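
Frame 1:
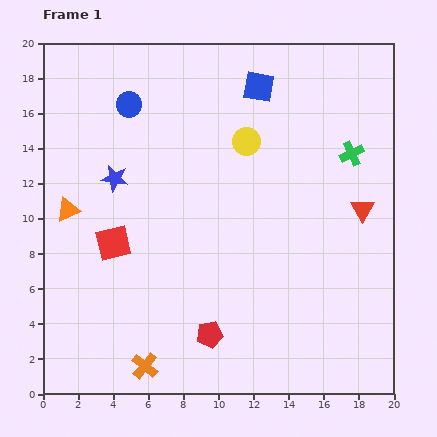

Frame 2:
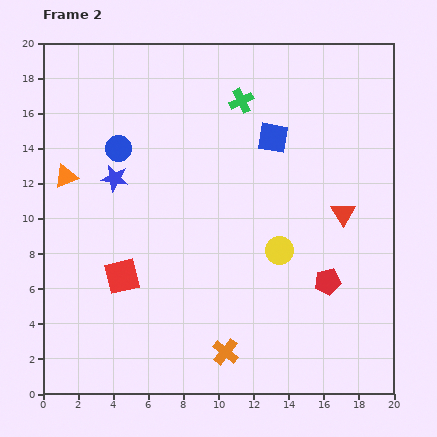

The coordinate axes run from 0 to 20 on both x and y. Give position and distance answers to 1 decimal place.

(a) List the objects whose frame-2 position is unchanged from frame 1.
the blue star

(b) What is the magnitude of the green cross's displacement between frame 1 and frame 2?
7.0

The green cross moved from (17.6, 13.7) to (11.3, 16.7), a distance of √(6.3² + 3.0²) ≈ 7.0.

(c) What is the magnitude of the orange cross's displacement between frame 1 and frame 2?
4.7

The orange cross moved from (5.8, 1.6) to (10.4, 2.4), a distance of √(4.6² + 0.8²) ≈ 4.7.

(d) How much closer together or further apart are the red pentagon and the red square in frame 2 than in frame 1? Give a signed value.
+4.1

Distance in frame 1: 7.6. Distance in frame 2: 11.7.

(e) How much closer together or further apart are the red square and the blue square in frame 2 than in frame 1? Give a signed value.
-0.5

Distance in frame 1: 12.2. Distance in frame 2: 11.7.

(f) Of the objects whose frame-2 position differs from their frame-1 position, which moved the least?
the red triangle

(moved 1.1)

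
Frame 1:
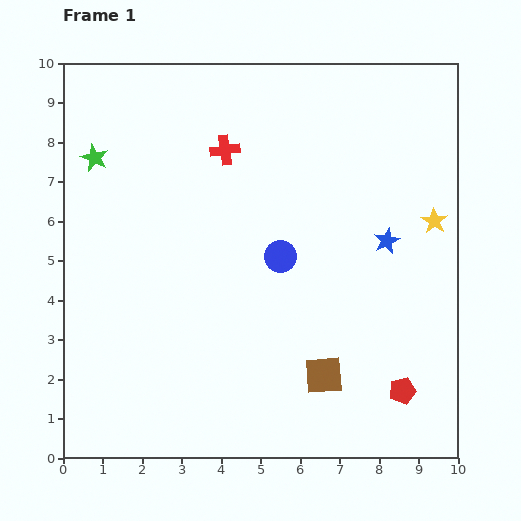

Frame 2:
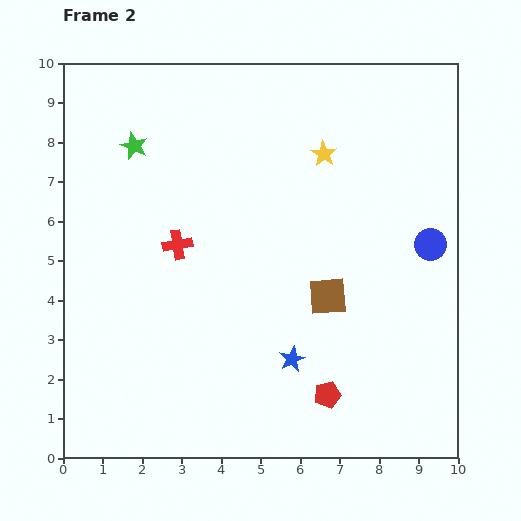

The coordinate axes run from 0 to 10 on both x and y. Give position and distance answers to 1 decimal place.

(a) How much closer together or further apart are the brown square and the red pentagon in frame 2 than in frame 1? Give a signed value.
+0.5

Distance in frame 1: 2.0. Distance in frame 2: 2.5.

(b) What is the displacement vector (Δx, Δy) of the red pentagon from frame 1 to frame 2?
(-1.9, -0.1)

The red pentagon was at (8.6, 1.7) in frame 1 and (6.7, 1.6) in frame 2.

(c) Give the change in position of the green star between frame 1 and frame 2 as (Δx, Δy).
(1.0, 0.3)

The green star was at (0.8, 7.6) in frame 1 and (1.8, 7.9) in frame 2.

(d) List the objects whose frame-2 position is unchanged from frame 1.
none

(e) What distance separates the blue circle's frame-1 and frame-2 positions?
3.8

The blue circle moved from (5.5, 5.1) to (9.3, 5.4), a distance of √(3.8² + 0.3²) ≈ 3.8.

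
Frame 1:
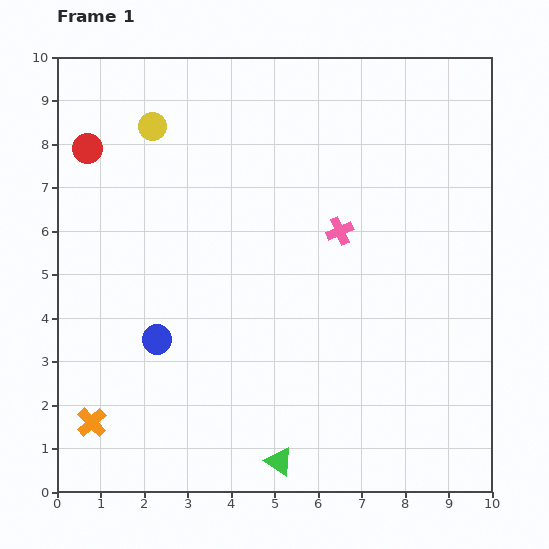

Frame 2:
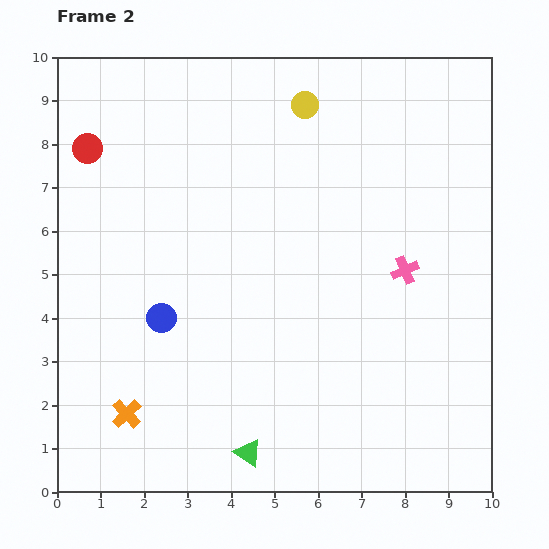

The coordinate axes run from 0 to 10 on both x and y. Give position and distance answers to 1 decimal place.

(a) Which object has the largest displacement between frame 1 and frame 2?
the yellow circle

(moved 3.5; next 1.7)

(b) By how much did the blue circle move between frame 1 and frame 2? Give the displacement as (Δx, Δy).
(0.1, 0.5)

The blue circle was at (2.3, 3.5) in frame 1 and (2.4, 4.0) in frame 2.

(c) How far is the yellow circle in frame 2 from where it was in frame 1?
3.5

The yellow circle moved from (2.2, 8.4) to (5.7, 8.9), a distance of √(3.5² + 0.5²) ≈ 3.5.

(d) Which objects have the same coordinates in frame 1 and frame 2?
the red circle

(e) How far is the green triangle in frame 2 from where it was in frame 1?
0.7

The green triangle moved from (5.1, 0.7) to (4.4, 0.9), a distance of √(0.7² + 0.2²) ≈ 0.7.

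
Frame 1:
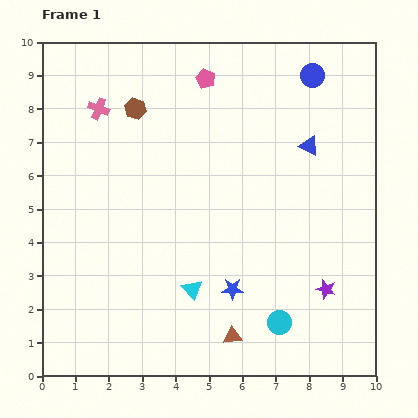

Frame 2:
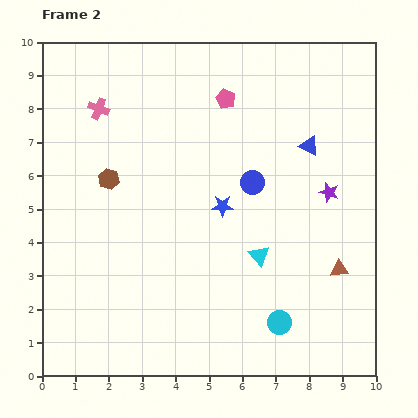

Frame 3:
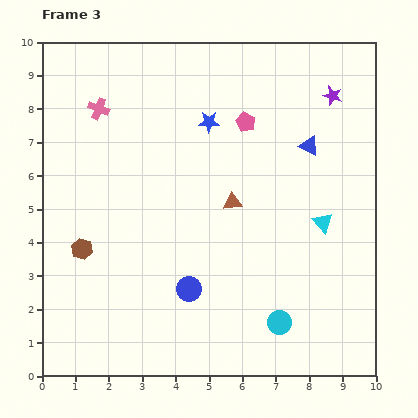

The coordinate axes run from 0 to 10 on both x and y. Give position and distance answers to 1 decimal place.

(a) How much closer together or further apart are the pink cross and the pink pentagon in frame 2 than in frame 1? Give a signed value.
+0.5

Distance in frame 1: 3.3. Distance in frame 2: 3.8.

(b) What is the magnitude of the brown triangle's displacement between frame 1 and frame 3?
4.0

The brown triangle moved from (5.7, 1.2) to (5.7, 5.2), a distance of √(0.0² + 4.0²) ≈ 4.0.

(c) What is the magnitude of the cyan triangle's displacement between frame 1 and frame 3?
4.4

The cyan triangle moved from (4.5, 2.6) to (8.4, 4.6), a distance of √(3.9² + 2.0²) ≈ 4.4.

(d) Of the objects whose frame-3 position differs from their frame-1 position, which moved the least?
the pink pentagon

(moved 1.8)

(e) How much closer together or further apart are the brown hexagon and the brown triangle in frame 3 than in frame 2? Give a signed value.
-2.7

Distance in frame 2: 7.4. Distance in frame 3: 4.7.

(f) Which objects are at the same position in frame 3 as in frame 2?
the blue triangle, the cyan circle, the pink cross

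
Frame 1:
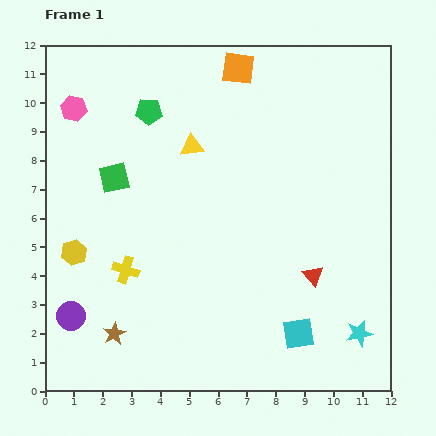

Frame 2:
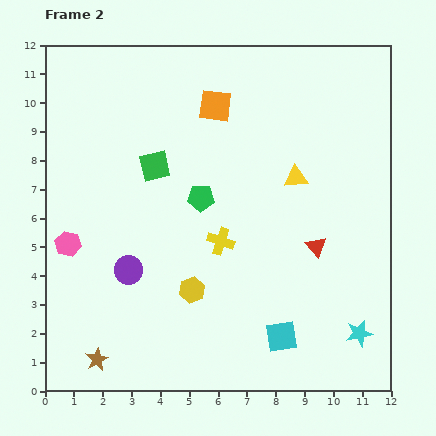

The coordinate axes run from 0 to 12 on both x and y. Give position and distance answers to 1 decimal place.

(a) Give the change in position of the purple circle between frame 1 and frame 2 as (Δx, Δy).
(2.0, 1.6)

The purple circle was at (0.9, 2.6) in frame 1 and (2.9, 4.2) in frame 2.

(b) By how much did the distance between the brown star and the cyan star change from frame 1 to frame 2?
+0.6

Distance in frame 1: 8.5. Distance in frame 2: 9.1.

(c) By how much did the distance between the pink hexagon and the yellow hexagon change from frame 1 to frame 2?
-0.4

Distance in frame 1: 5.0. Distance in frame 2: 4.6.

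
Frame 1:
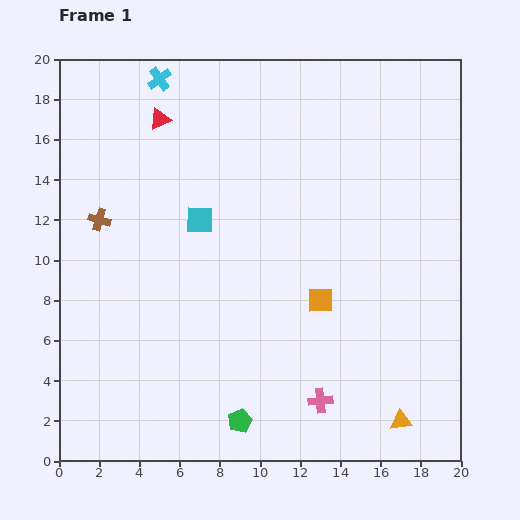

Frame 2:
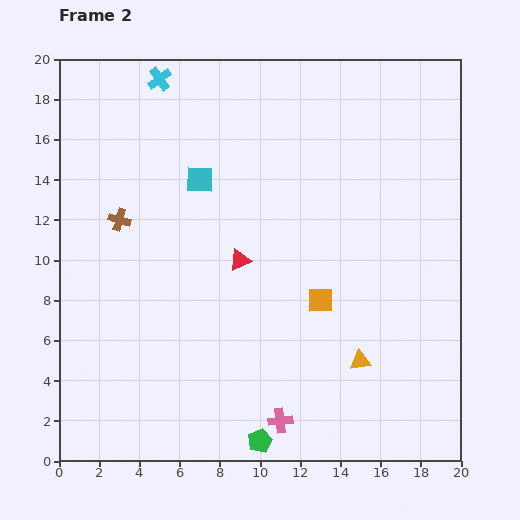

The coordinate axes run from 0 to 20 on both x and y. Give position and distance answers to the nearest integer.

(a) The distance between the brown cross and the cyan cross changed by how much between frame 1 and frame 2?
-1

Distance in frame 1: 8. Distance in frame 2: 7.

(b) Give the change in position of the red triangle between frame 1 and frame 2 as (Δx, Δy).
(4, -7)

The red triangle was at (5, 17) in frame 1 and (9, 10) in frame 2.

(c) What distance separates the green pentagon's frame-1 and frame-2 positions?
1

The green pentagon moved from (9, 2) to (10, 1), a distance of √(1² + 1²) ≈ 1.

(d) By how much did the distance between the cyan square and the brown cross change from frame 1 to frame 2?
-1

Distance in frame 1: 5. Distance in frame 2: 4.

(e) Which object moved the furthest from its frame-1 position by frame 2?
the red triangle

(moved 8; next 4)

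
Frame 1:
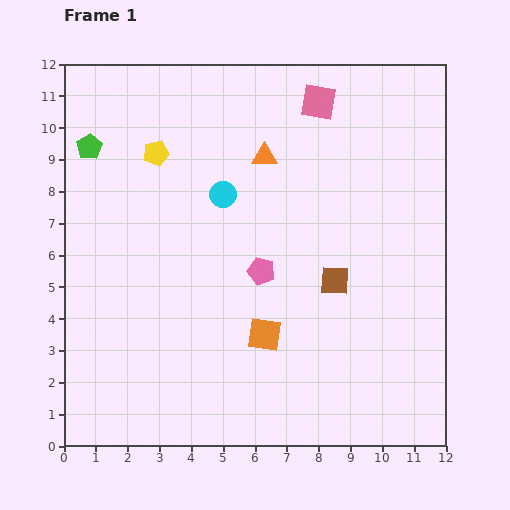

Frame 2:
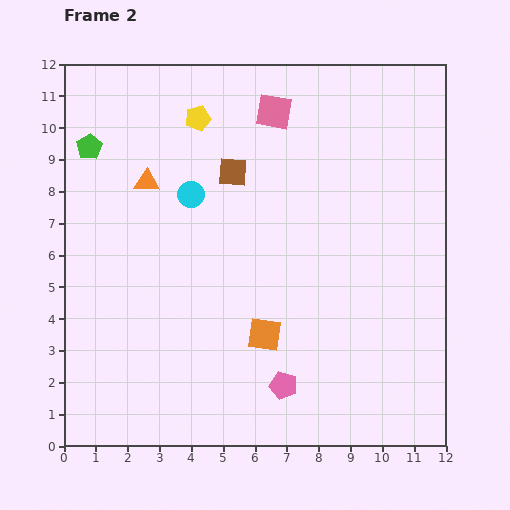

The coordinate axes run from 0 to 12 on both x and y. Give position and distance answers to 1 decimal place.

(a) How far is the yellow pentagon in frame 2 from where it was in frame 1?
1.7

The yellow pentagon moved from (2.9, 9.2) to (4.2, 10.3), a distance of √(1.3² + 1.1²) ≈ 1.7.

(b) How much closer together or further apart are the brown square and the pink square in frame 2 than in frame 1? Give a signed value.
-3.3

Distance in frame 1: 5.6. Distance in frame 2: 2.3.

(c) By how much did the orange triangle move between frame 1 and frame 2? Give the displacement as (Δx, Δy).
(-3.7, -0.8)

The orange triangle was at (6.3, 9.1) in frame 1 and (2.6, 8.3) in frame 2.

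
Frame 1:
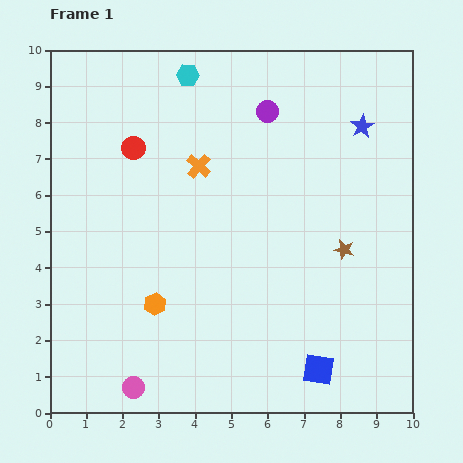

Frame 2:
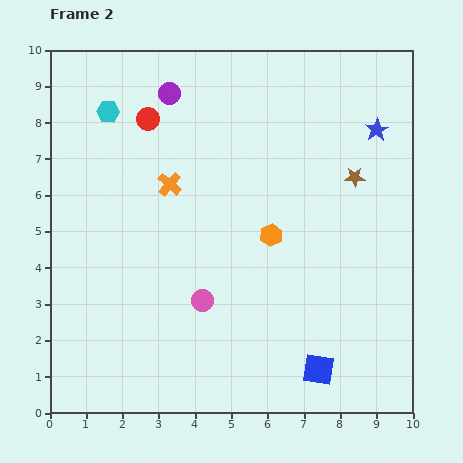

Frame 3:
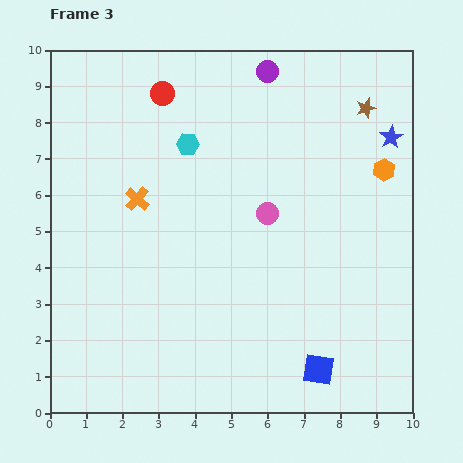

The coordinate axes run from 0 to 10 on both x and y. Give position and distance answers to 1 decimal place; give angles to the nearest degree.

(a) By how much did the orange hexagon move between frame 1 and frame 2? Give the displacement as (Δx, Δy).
(3.2, 1.9)

The orange hexagon was at (2.9, 3.0) in frame 1 and (6.1, 4.9) in frame 2.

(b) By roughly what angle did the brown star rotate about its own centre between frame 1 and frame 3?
31° counter-clockwise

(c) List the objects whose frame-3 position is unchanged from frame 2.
the blue square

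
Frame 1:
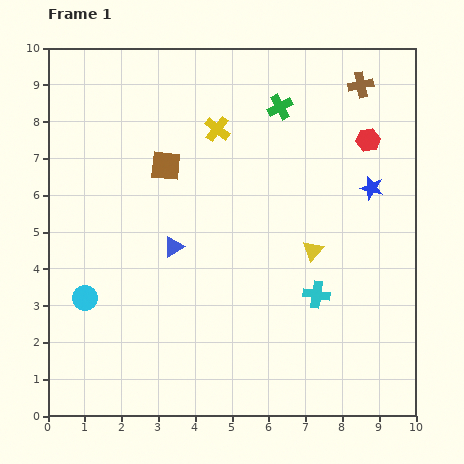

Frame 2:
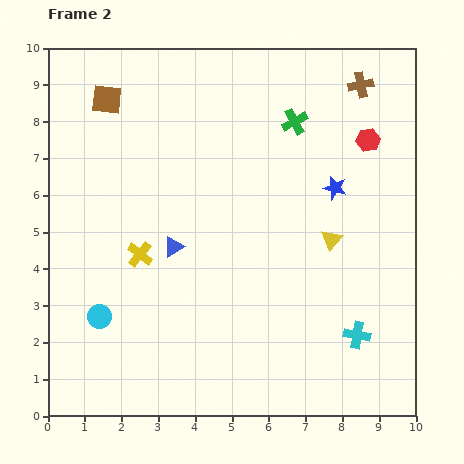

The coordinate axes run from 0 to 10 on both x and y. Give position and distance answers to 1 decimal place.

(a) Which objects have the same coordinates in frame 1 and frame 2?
the red hexagon, the brown cross, the blue triangle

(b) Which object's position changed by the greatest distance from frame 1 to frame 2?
the yellow cross

(moved 4.0; next 2.4)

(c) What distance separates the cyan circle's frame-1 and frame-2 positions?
0.6

The cyan circle moved from (1.0, 3.2) to (1.4, 2.7), a distance of √(0.4² + 0.5²) ≈ 0.6.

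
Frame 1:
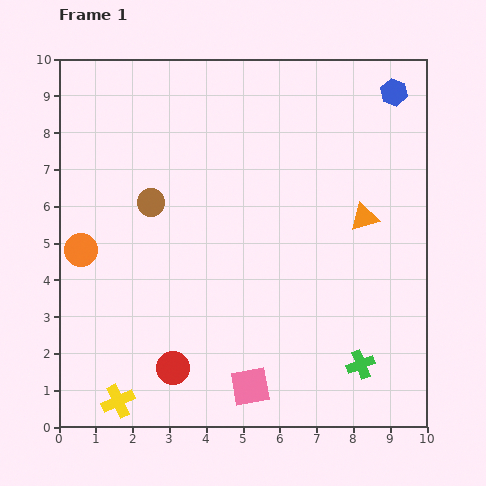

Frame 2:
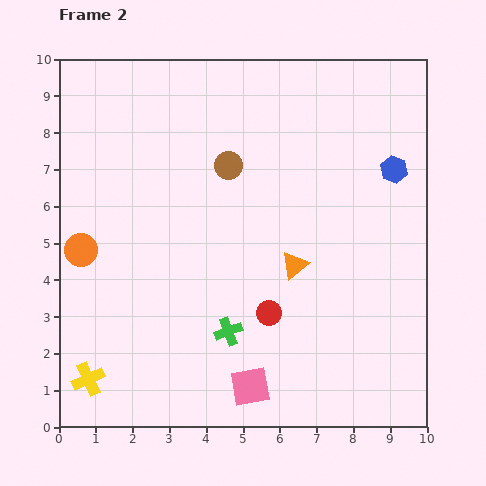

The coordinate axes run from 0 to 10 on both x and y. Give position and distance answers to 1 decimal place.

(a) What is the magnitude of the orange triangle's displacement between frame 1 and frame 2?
2.3

The orange triangle moved from (8.3, 5.7) to (6.4, 4.4), a distance of √(1.9² + 1.3²) ≈ 2.3.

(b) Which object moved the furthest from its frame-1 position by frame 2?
the green cross

(moved 3.7; next 3.0)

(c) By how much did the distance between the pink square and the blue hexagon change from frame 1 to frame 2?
-1.8

Distance in frame 1: 8.9. Distance in frame 2: 7.1.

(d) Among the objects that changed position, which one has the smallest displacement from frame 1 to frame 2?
the yellow cross

(moved 1.0)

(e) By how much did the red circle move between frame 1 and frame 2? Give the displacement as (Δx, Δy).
(2.6, 1.5)

The red circle was at (3.1, 1.6) in frame 1 and (5.7, 3.1) in frame 2.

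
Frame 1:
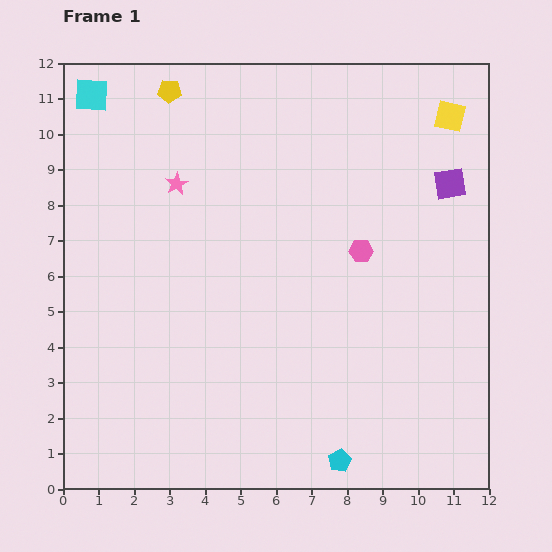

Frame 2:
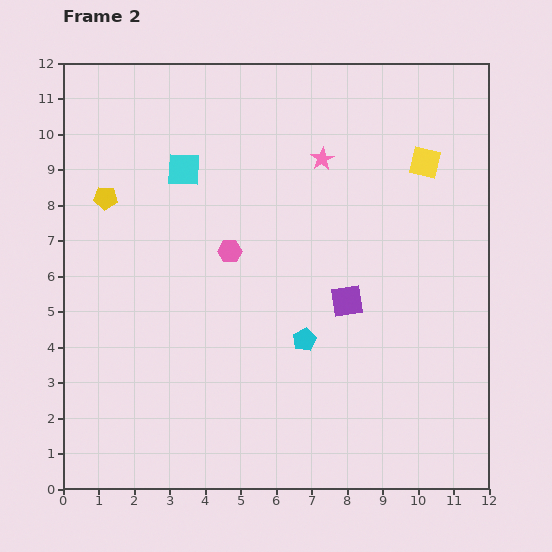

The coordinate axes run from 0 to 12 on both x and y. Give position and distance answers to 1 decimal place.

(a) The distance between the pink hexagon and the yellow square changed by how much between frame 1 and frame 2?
+1.5

Distance in frame 1: 4.5. Distance in frame 2: 6.0.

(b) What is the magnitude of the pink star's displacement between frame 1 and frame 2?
4.2

The pink star moved from (3.2, 8.6) to (7.3, 9.3), a distance of √(4.1² + 0.7²) ≈ 4.2.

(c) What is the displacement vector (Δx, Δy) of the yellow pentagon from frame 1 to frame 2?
(-1.8, -3.0)

The yellow pentagon was at (3.0, 11.2) in frame 1 and (1.2, 8.2) in frame 2.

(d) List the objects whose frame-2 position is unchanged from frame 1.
none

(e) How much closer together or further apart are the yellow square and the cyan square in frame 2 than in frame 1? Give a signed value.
-3.3

Distance in frame 1: 10.1. Distance in frame 2: 6.8.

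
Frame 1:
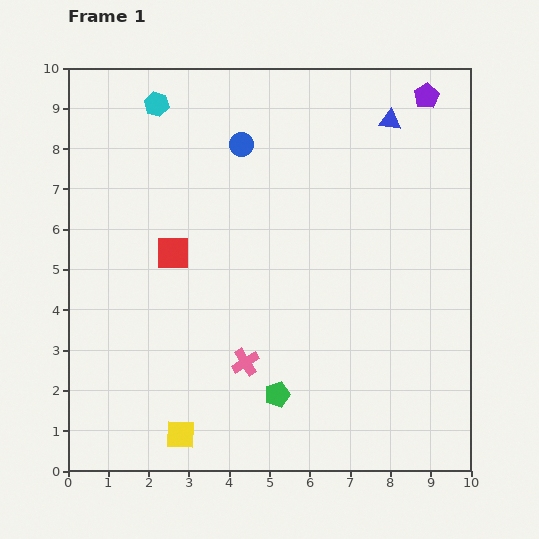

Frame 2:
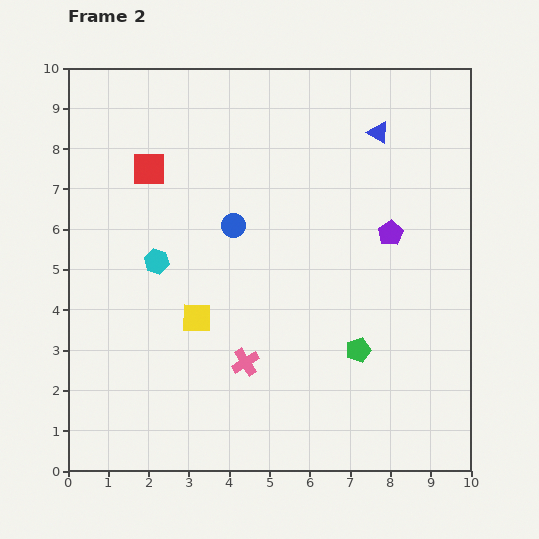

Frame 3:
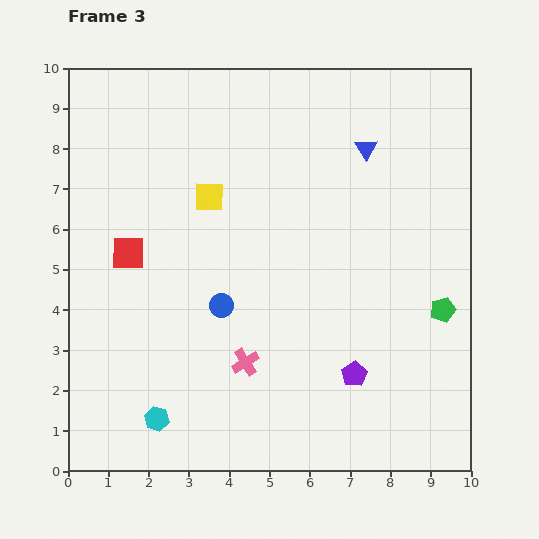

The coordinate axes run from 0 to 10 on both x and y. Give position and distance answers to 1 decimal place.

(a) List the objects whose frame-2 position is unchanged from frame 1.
the pink cross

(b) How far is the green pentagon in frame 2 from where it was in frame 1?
2.3

The green pentagon moved from (5.2, 1.9) to (7.2, 3.0), a distance of √(2.0² + 1.1²) ≈ 2.3.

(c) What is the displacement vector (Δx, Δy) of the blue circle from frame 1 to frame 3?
(-0.5, -4.0)

The blue circle was at (4.3, 8.1) in frame 1 and (3.8, 4.1) in frame 3.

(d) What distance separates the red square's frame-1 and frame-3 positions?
1.1

The red square moved from (2.6, 5.4) to (1.5, 5.4), a distance of √(1.1² + 0.0²) ≈ 1.1.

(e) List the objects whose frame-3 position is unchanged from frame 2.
the pink cross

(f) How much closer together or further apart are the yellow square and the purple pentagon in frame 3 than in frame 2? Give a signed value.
+0.5

Distance in frame 2: 5.2. Distance in frame 3: 5.7.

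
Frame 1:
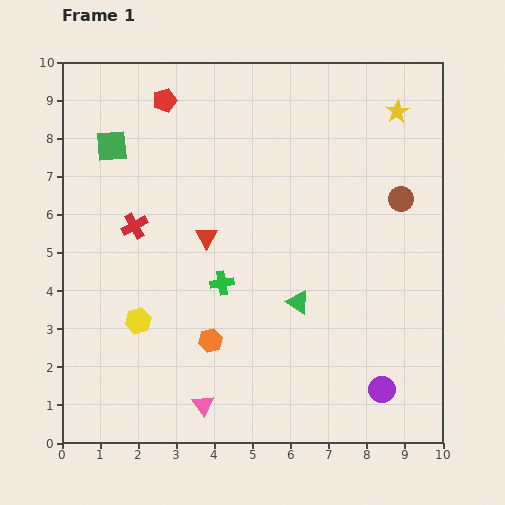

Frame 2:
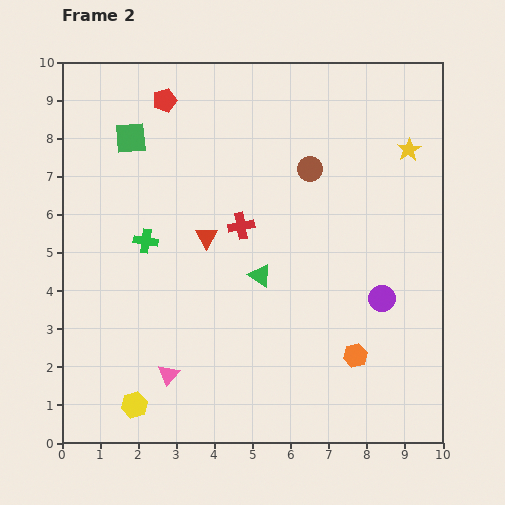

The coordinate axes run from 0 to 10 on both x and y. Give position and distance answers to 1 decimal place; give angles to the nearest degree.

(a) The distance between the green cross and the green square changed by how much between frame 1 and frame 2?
-1.9

Distance in frame 1: 4.6. Distance in frame 2: 2.7.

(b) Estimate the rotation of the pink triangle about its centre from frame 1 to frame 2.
17° clockwise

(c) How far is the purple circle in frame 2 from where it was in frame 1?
2.4

The purple circle moved from (8.4, 1.4) to (8.4, 3.8), a distance of √(0.0² + 2.4²) ≈ 2.4.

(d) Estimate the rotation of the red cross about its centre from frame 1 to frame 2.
18° clockwise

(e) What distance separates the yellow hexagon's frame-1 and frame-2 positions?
2.2

The yellow hexagon moved from (2.0, 3.2) to (1.9, 1.0), a distance of √(0.1² + 2.2²) ≈ 2.2.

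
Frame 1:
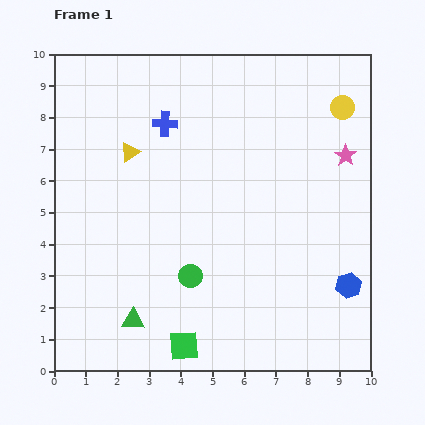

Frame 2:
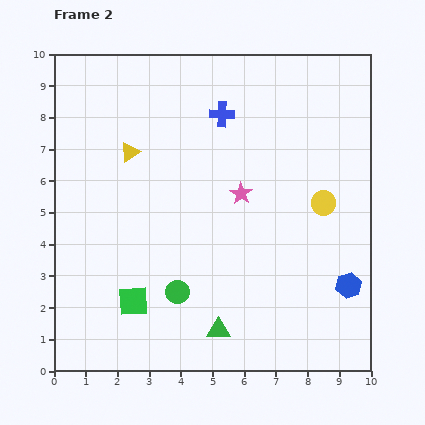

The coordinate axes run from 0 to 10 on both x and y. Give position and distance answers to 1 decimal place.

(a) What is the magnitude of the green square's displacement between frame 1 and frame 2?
2.1

The green square moved from (4.1, 0.8) to (2.5, 2.2), a distance of √(1.6² + 1.4²) ≈ 2.1.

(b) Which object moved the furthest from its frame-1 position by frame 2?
the pink star

(moved 3.5; next 3.1)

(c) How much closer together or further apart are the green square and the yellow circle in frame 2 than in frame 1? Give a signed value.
-2.2

Distance in frame 1: 9.0. Distance in frame 2: 6.8.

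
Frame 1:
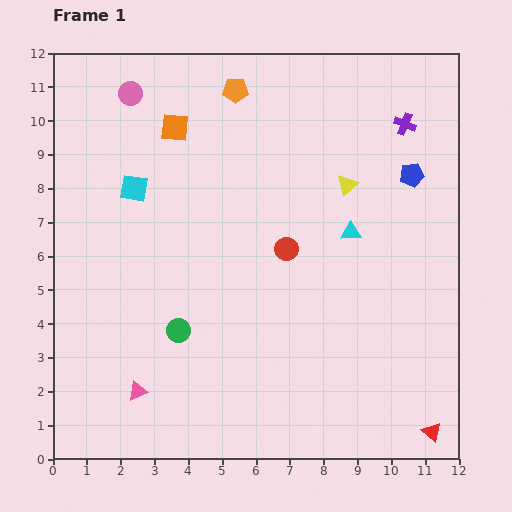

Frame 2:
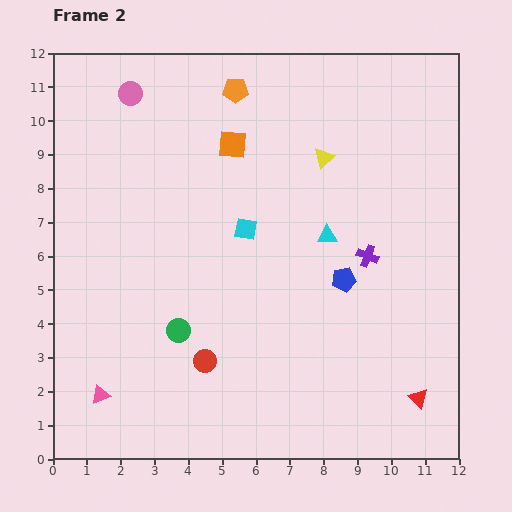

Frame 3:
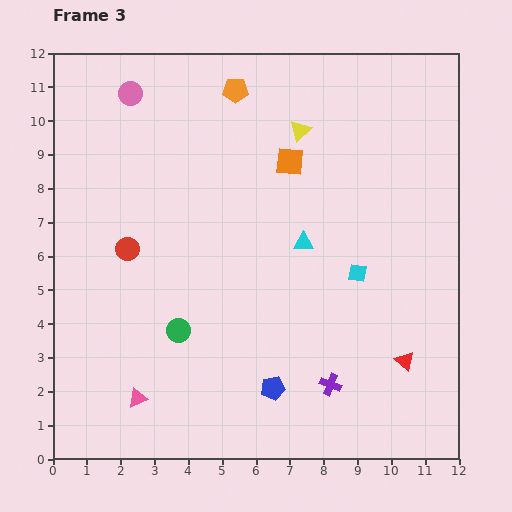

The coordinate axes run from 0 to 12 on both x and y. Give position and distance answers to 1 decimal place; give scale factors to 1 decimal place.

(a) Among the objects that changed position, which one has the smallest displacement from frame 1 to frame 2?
the cyan triangle

(moved 0.7)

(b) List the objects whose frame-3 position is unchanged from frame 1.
the green circle, the orange pentagon, the pink circle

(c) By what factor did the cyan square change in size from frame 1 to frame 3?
0.7×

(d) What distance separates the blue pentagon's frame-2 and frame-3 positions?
3.8

The blue pentagon moved from (8.6, 5.3) to (6.5, 2.1), a distance of √(2.1² + 3.2²) ≈ 3.8.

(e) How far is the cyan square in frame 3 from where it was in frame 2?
3.5

The cyan square moved from (5.7, 6.8) to (9.0, 5.5), a distance of √(3.3² + 1.3²) ≈ 3.5.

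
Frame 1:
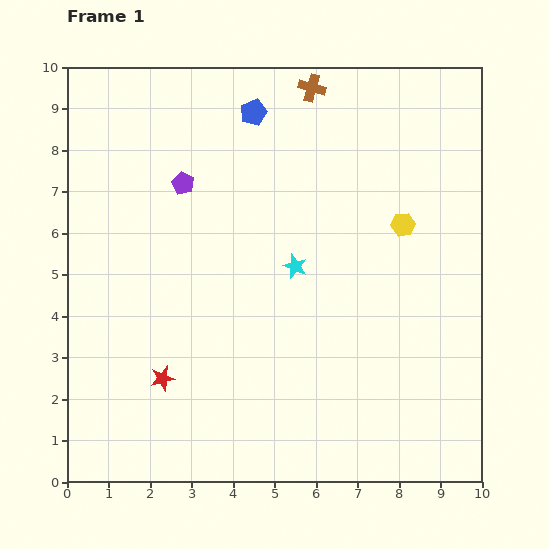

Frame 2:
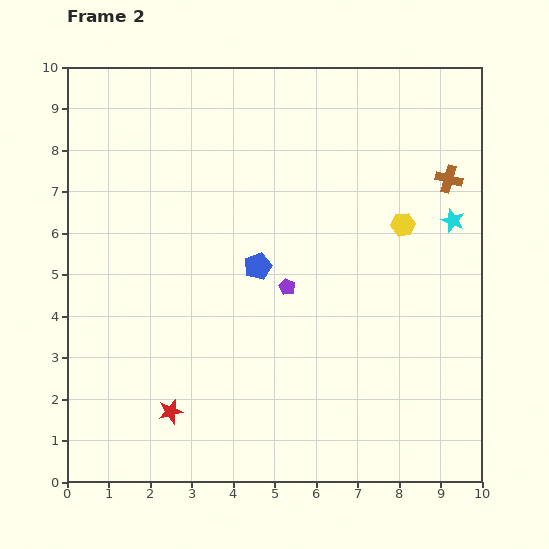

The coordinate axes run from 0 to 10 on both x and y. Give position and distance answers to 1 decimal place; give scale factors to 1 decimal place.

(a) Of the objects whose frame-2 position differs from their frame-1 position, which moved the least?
the red star

(moved 0.8)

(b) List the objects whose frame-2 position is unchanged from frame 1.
the yellow hexagon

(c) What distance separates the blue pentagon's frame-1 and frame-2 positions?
3.7

The blue pentagon moved from (4.5, 8.9) to (4.6, 5.2), a distance of √(0.1² + 3.7²) ≈ 3.7.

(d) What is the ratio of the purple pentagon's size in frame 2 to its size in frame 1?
0.7×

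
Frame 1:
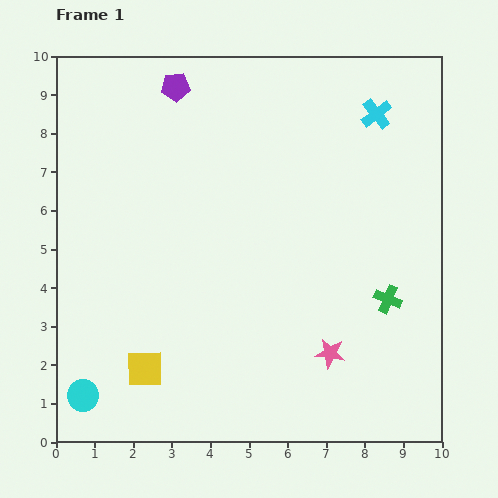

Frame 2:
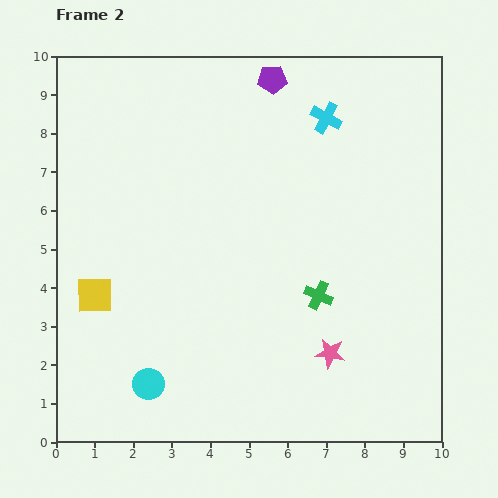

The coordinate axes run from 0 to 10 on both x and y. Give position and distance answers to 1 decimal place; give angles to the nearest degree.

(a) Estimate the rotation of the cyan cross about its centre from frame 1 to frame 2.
24° counter-clockwise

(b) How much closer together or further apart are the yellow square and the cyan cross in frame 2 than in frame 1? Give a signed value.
-1.3

Distance in frame 1: 8.9. Distance in frame 2: 7.6.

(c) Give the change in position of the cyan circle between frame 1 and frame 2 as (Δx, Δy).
(1.7, 0.3)

The cyan circle was at (0.7, 1.2) in frame 1 and (2.4, 1.5) in frame 2.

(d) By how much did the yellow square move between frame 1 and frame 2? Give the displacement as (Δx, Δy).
(-1.3, 1.9)

The yellow square was at (2.3, 1.9) in frame 1 and (1.0, 3.8) in frame 2.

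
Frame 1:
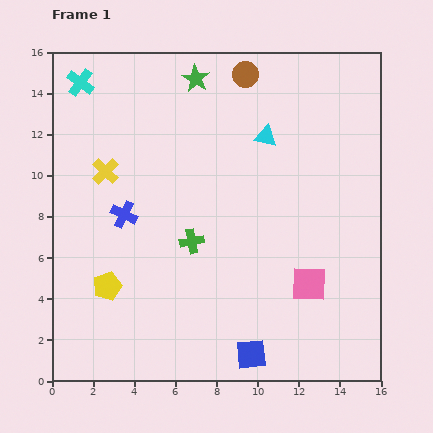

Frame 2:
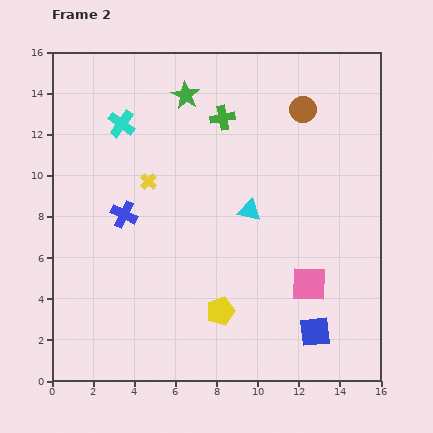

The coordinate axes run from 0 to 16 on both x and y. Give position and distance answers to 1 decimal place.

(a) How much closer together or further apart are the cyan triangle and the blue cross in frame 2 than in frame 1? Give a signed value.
-1.8

Distance in frame 1: 7.9. Distance in frame 2: 6.1.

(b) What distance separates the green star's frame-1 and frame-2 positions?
0.9

The green star moved from (7.0, 14.7) to (6.5, 13.9), a distance of √(0.5² + 0.8²) ≈ 0.9.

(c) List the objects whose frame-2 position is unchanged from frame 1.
the pink square, the blue cross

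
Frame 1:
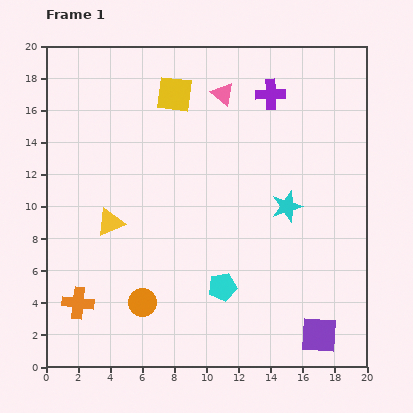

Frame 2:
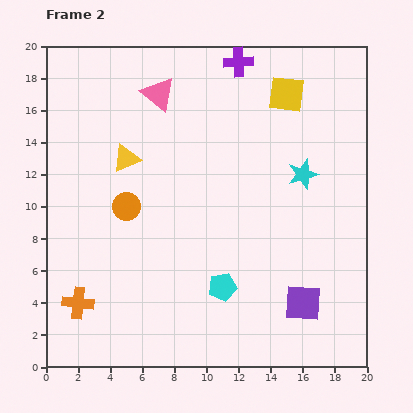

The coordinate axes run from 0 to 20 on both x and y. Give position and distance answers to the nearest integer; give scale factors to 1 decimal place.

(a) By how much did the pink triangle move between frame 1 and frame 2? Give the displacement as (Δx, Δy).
(-4, 0)

The pink triangle was at (11, 17) in frame 1 and (7, 17) in frame 2.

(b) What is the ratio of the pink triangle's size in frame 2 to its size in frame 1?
1.5×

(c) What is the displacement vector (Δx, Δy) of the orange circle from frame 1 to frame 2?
(-1, 6)

The orange circle was at (6, 4) in frame 1 and (5, 10) in frame 2.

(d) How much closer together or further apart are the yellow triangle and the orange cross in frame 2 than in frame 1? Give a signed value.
+4

Distance in frame 1: 5. Distance in frame 2: 9.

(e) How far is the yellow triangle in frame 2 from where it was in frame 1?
4

The yellow triangle moved from (4, 9) to (5, 13), a distance of √(1² + 4²) ≈ 4.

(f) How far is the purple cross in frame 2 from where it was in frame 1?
3

The purple cross moved from (14, 17) to (12, 19), a distance of √(2² + 2²) ≈ 3.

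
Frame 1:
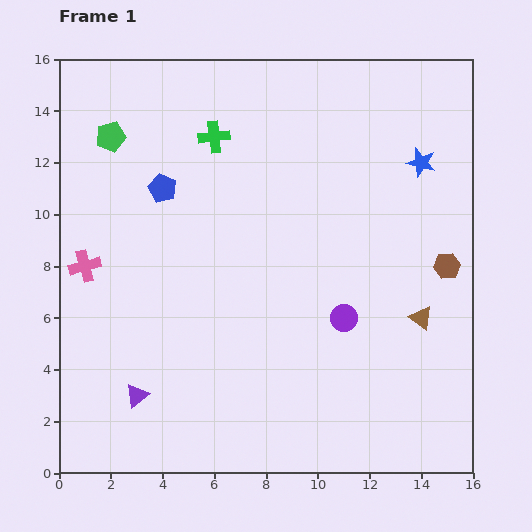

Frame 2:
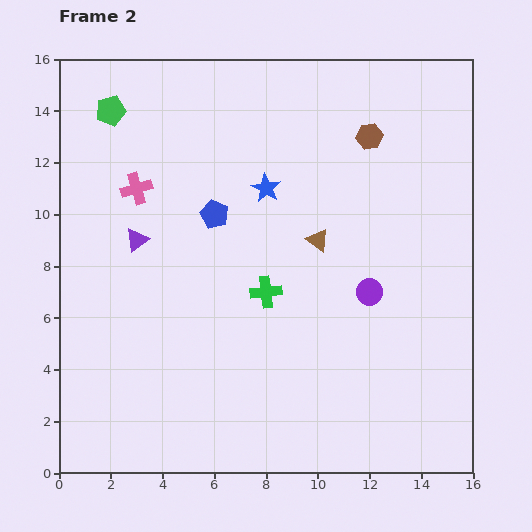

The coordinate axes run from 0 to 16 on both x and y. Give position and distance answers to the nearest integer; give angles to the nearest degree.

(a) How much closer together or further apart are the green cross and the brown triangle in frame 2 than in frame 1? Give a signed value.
-8

Distance in frame 1: 11. Distance in frame 2: 3.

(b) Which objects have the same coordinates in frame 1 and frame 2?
none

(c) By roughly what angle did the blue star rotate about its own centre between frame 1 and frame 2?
15° clockwise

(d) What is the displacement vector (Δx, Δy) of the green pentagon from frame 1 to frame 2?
(0, 1)

The green pentagon was at (2, 13) in frame 1 and (2, 14) in frame 2.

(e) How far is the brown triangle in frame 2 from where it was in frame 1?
5

The brown triangle moved from (14, 6) to (10, 9), a distance of √(4² + 3²) ≈ 5.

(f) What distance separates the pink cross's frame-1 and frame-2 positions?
4

The pink cross moved from (1, 8) to (3, 11), a distance of √(2² + 3²) ≈ 4.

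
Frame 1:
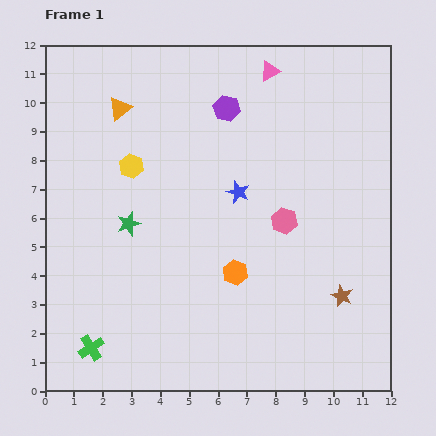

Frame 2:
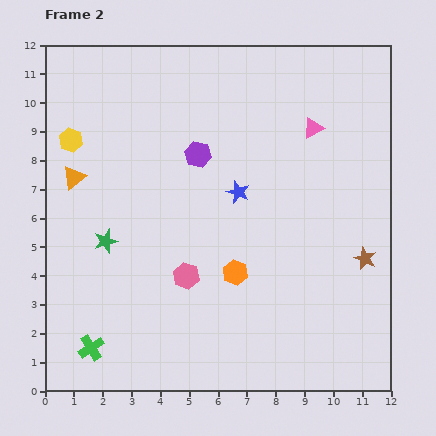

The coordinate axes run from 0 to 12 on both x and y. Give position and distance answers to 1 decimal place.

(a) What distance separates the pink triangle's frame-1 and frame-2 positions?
2.5

The pink triangle moved from (7.8, 11.1) to (9.3, 9.1), a distance of √(1.5² + 2.0²) ≈ 2.5.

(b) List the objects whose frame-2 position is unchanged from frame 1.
the orange hexagon, the green cross, the blue star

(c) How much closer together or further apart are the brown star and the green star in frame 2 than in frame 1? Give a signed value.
+1.2

Distance in frame 1: 7.8. Distance in frame 2: 9.0.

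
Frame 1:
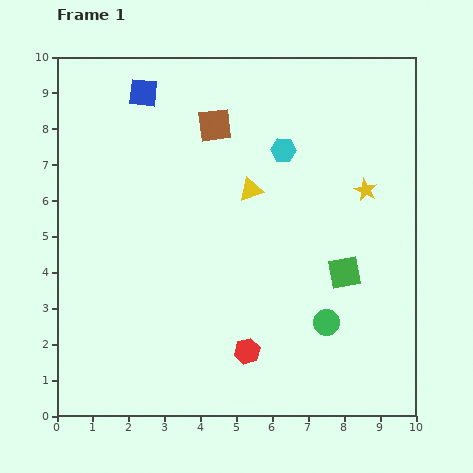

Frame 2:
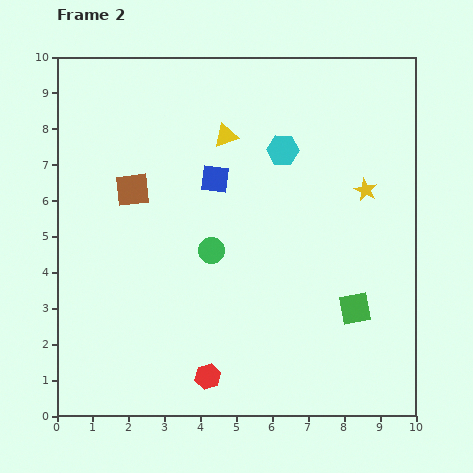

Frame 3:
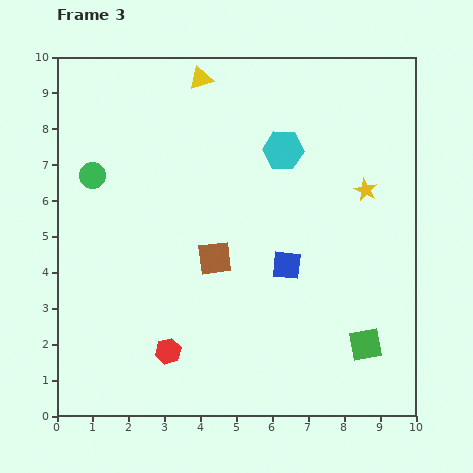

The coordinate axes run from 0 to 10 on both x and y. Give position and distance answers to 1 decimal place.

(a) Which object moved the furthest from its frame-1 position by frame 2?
the green circle

(moved 3.8; next 3.1)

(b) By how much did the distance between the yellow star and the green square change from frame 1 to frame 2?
+0.9

Distance in frame 1: 2.4. Distance in frame 2: 3.3.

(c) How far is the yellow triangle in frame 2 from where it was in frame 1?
1.7

The yellow triangle moved from (5.4, 6.3) to (4.7, 7.8), a distance of √(0.7² + 1.5²) ≈ 1.7.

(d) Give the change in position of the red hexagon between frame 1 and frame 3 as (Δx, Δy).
(-2.2, 0.0)

The red hexagon was at (5.3, 1.8) in frame 1 and (3.1, 1.8) in frame 3.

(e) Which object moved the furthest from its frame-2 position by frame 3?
the green circle

(moved 3.9; next 3.1)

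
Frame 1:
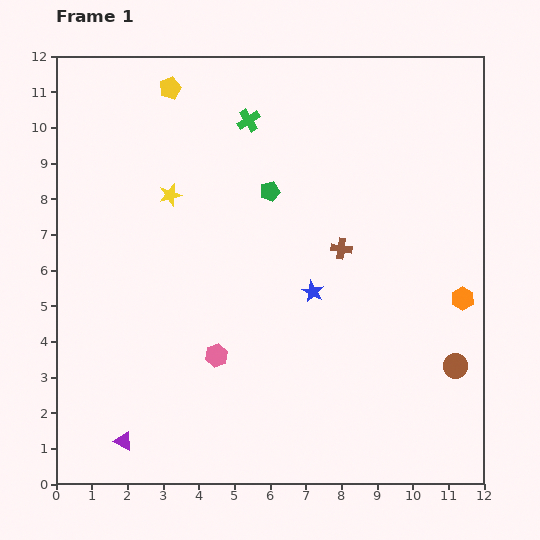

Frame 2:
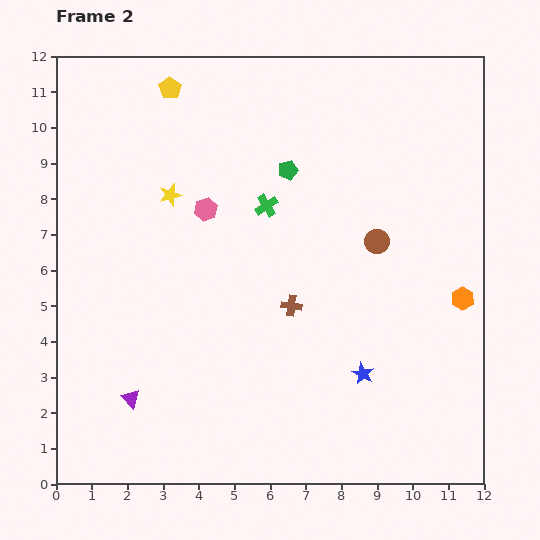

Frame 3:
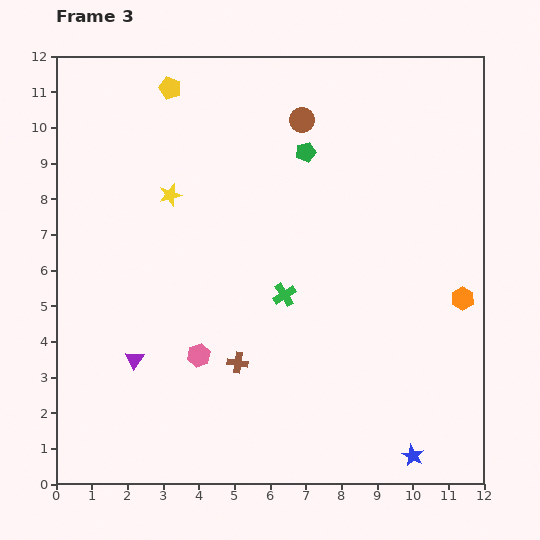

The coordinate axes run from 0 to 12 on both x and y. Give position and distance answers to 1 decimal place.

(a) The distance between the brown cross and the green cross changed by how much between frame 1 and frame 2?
-1.5

Distance in frame 1: 4.4. Distance in frame 2: 2.9.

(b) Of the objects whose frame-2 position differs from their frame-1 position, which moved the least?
the green pentagon

(moved 0.8)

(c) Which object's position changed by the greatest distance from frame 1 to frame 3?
the brown circle

(moved 8.1; next 5.4)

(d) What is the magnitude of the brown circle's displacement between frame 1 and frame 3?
8.1

The brown circle moved from (11.2, 3.3) to (6.9, 10.2), a distance of √(4.3² + 6.9²) ≈ 8.1.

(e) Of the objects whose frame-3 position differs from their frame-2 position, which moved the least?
the green pentagon

(moved 0.7)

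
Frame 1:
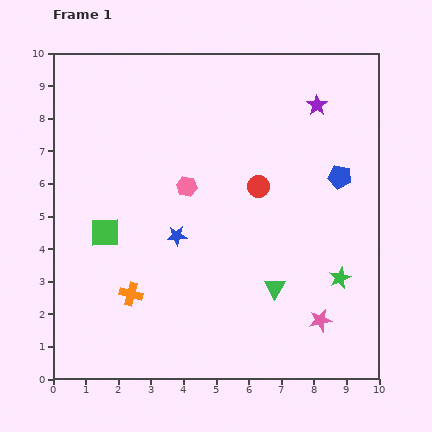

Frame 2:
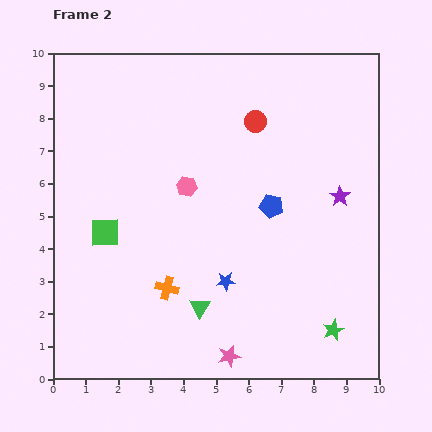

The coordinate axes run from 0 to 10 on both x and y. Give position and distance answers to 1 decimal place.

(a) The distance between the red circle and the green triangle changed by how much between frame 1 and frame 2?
+2.8

Distance in frame 1: 3.1. Distance in frame 2: 5.9.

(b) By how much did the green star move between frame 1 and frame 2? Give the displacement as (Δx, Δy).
(-0.2, -1.6)

The green star was at (8.8, 3.1) in frame 1 and (8.6, 1.5) in frame 2.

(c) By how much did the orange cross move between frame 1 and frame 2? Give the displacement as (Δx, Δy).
(1.1, 0.2)

The orange cross was at (2.4, 2.6) in frame 1 and (3.5, 2.8) in frame 2.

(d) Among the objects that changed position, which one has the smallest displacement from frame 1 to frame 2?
the orange cross

(moved 1.1)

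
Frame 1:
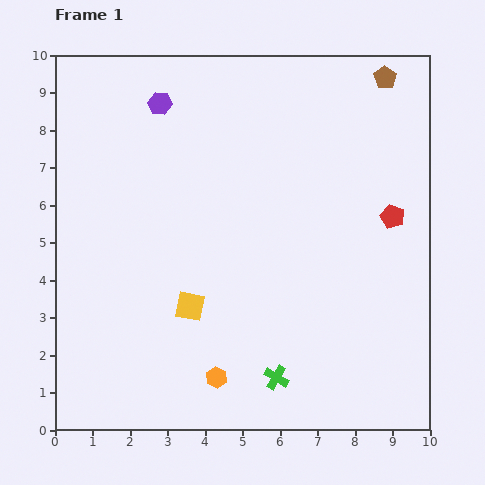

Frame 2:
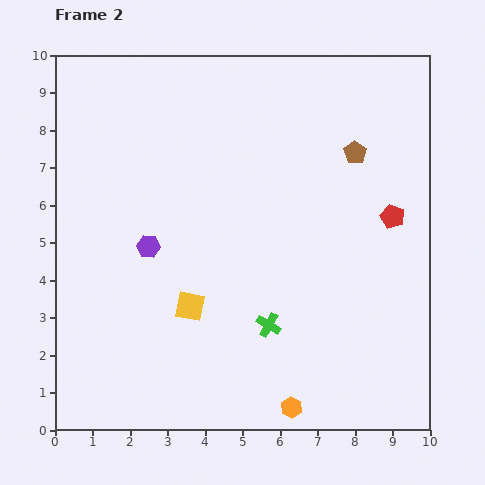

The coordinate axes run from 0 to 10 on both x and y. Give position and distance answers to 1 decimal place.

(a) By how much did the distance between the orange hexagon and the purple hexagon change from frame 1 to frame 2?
-1.8

Distance in frame 1: 7.5. Distance in frame 2: 5.7.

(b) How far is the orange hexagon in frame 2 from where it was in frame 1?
2.2

The orange hexagon moved from (4.3, 1.4) to (6.3, 0.6), a distance of √(2.0² + 0.8²) ≈ 2.2.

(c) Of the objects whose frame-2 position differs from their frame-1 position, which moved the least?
the green cross

(moved 1.4)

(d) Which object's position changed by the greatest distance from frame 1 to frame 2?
the purple hexagon

(moved 3.8; next 2.2)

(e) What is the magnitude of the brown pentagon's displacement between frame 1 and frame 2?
2.2

The brown pentagon moved from (8.8, 9.4) to (8.0, 7.4), a distance of √(0.8² + 2.0²) ≈ 2.2.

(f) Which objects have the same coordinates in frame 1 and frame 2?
the red pentagon, the yellow square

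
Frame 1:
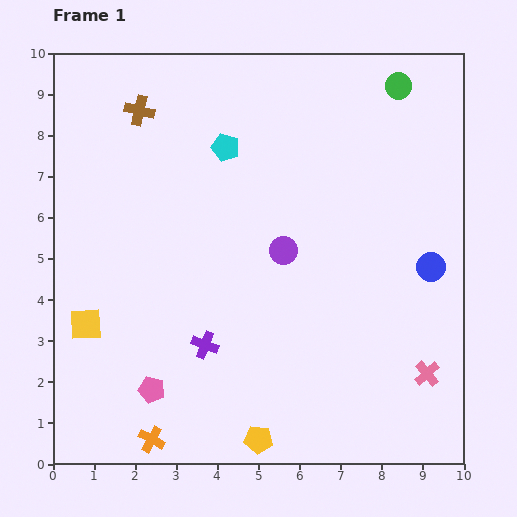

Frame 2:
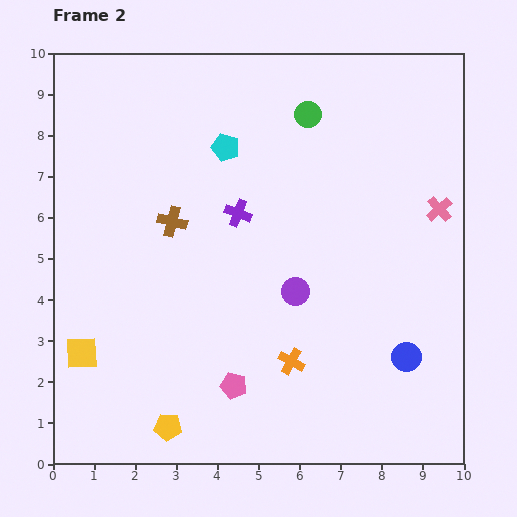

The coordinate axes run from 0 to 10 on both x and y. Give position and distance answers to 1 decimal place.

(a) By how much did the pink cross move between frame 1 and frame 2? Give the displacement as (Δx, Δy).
(0.3, 4.0)

The pink cross was at (9.1, 2.2) in frame 1 and (9.4, 6.2) in frame 2.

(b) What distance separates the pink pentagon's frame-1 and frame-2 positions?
2.0

The pink pentagon moved from (2.4, 1.8) to (4.4, 1.9), a distance of √(2.0² + 0.1²) ≈ 2.0.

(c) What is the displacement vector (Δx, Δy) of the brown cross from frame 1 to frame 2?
(0.8, -2.7)

The brown cross was at (2.1, 8.6) in frame 1 and (2.9, 5.9) in frame 2.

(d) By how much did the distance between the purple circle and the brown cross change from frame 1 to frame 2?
-1.5

Distance in frame 1: 4.9. Distance in frame 2: 3.4.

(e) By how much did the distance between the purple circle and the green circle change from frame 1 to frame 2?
-0.6

Distance in frame 1: 4.9. Distance in frame 2: 4.3.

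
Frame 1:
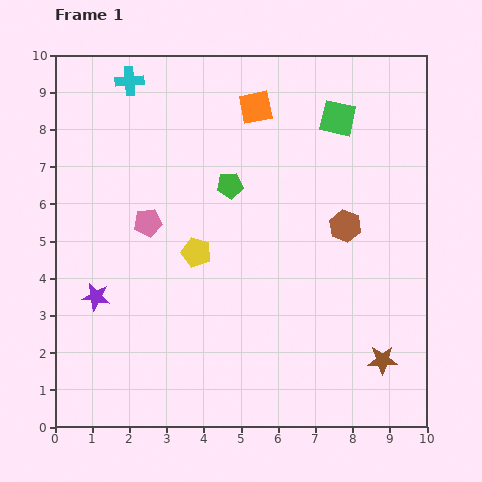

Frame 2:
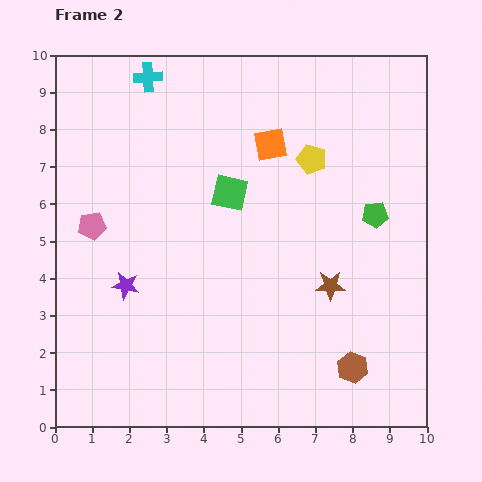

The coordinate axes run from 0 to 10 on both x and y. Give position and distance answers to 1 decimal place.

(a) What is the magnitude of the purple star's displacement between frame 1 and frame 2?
0.9

The purple star moved from (1.1, 3.5) to (1.9, 3.8), a distance of √(0.8² + 0.3²) ≈ 0.9.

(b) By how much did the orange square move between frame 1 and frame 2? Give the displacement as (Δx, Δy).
(0.4, -1.0)

The orange square was at (5.4, 8.6) in frame 1 and (5.8, 7.6) in frame 2.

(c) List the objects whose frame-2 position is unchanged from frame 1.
none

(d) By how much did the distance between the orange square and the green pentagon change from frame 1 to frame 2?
+1.2

Distance in frame 1: 2.2. Distance in frame 2: 3.4.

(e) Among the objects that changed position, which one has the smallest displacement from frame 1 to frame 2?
the cyan cross

(moved 0.5)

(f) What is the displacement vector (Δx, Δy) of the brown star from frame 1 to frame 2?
(-1.4, 2.0)

The brown star was at (8.8, 1.8) in frame 1 and (7.4, 3.8) in frame 2.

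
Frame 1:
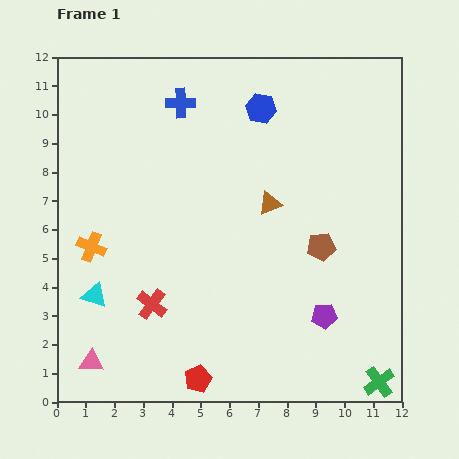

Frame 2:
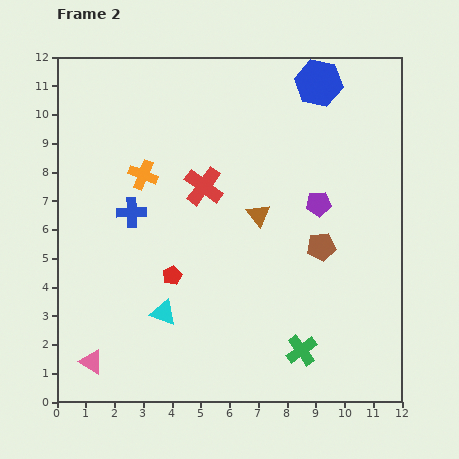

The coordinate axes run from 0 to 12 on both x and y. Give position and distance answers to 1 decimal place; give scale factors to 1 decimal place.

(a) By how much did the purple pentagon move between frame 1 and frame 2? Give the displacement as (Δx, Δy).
(-0.2, 3.9)

The purple pentagon was at (9.3, 3.0) in frame 1 and (9.1, 6.9) in frame 2.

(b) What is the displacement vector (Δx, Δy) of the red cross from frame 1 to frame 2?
(1.8, 4.1)

The red cross was at (3.3, 3.4) in frame 1 and (5.1, 7.5) in frame 2.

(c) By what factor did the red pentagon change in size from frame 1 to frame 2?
0.7×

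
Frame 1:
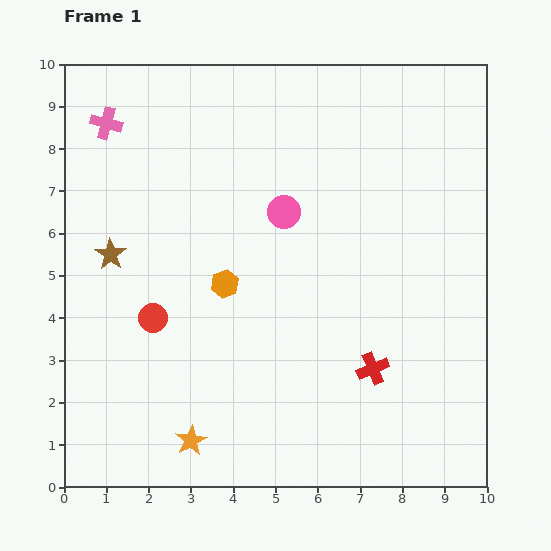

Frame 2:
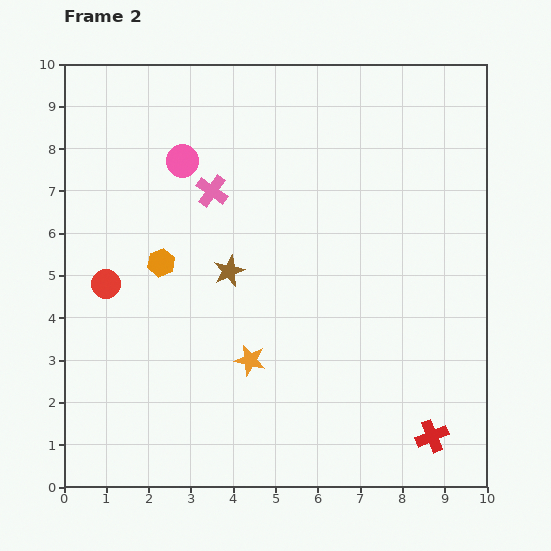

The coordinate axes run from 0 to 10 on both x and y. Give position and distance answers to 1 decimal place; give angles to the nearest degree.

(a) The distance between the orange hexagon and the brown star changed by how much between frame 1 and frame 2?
-1.2

Distance in frame 1: 2.8. Distance in frame 2: 1.6.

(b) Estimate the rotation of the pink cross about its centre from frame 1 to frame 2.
20° clockwise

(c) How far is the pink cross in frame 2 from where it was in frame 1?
3.0

The pink cross moved from (1.0, 8.6) to (3.5, 7.0), a distance of √(2.5² + 1.6²) ≈ 3.0.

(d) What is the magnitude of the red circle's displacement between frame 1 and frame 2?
1.4

The red circle moved from (2.1, 4.0) to (1.0, 4.8), a distance of √(1.1² + 0.8²) ≈ 1.4.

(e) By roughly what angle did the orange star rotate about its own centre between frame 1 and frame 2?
31° counter-clockwise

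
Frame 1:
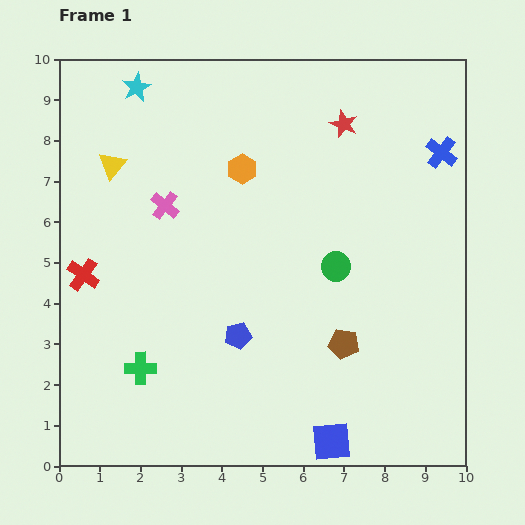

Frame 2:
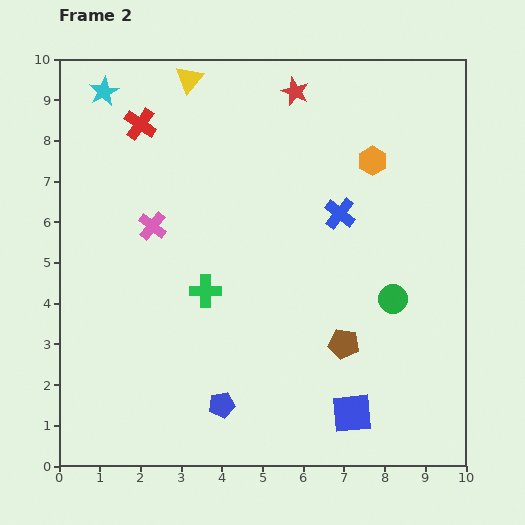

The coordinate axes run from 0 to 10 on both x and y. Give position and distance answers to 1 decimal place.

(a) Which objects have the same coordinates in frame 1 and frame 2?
the brown pentagon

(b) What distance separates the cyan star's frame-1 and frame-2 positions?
0.8

The cyan star moved from (1.9, 9.3) to (1.1, 9.2), a distance of √(0.8² + 0.1²) ≈ 0.8.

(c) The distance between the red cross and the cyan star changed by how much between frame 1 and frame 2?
-3.6

Distance in frame 1: 4.8. Distance in frame 2: 1.2.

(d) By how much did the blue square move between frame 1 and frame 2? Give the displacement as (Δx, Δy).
(0.5, 0.7)

The blue square was at (6.7, 0.6) in frame 1 and (7.2, 1.3) in frame 2.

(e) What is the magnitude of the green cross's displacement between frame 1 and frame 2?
2.5

The green cross moved from (2.0, 2.4) to (3.6, 4.3), a distance of √(1.6² + 1.9²) ≈ 2.5.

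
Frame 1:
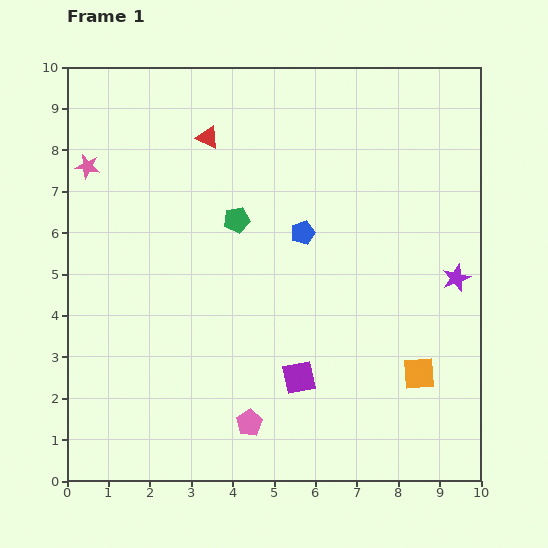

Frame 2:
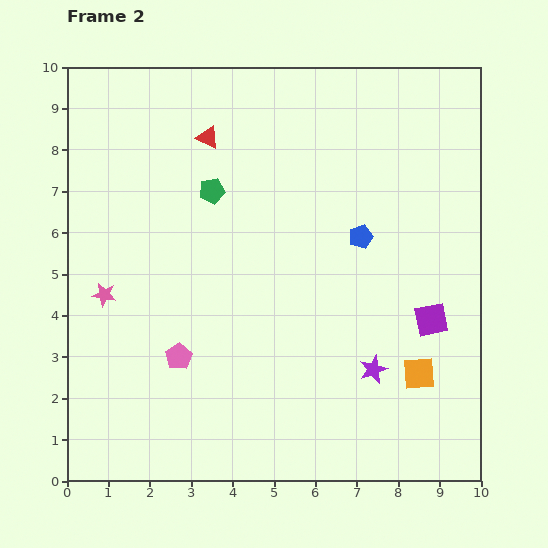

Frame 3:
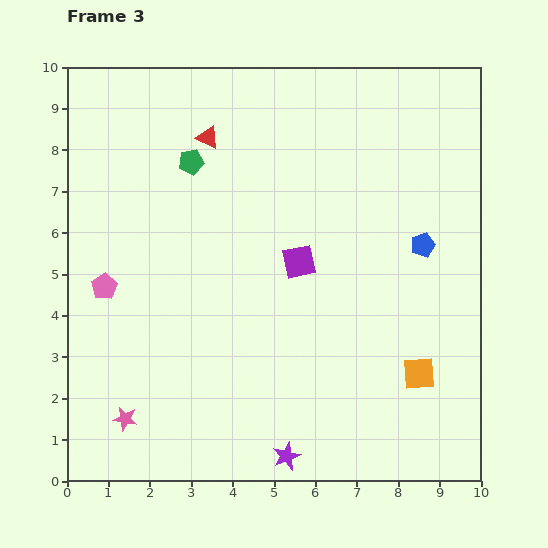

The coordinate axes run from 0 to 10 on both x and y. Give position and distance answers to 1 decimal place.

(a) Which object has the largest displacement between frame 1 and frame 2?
the purple square

(moved 3.5; next 3.1)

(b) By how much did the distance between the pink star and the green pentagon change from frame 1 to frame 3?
+2.6

Distance in frame 1: 3.8. Distance in frame 3: 6.4.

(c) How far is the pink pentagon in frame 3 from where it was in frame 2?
2.5

The pink pentagon moved from (2.7, 3.0) to (0.9, 4.7), a distance of √(1.8² + 1.7²) ≈ 2.5.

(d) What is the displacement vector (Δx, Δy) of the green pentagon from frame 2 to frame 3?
(-0.5, 0.7)

The green pentagon was at (3.5, 7.0) in frame 2 and (3.0, 7.7) in frame 3.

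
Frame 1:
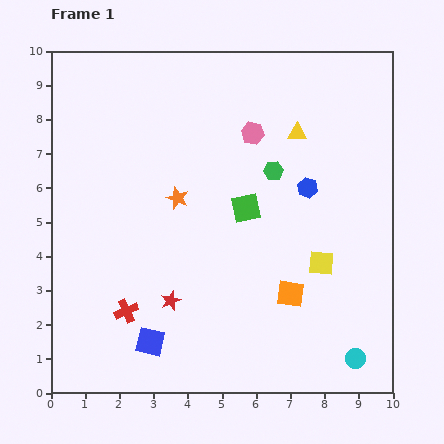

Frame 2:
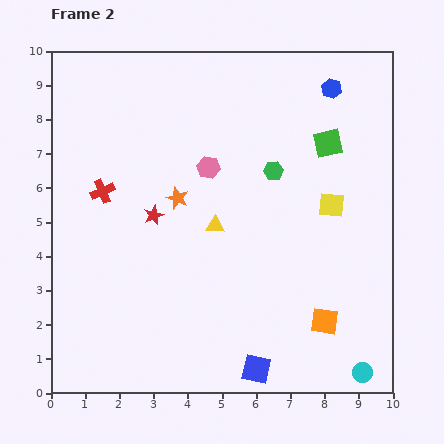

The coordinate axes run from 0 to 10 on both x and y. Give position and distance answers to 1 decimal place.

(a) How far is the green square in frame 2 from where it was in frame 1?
3.1

The green square moved from (5.7, 5.4) to (8.1, 7.3), a distance of √(2.4² + 1.9²) ≈ 3.1.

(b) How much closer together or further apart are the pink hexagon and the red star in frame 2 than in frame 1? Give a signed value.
-3.4

Distance in frame 1: 5.5. Distance in frame 2: 2.1.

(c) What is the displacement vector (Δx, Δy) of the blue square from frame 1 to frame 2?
(3.1, -0.8)

The blue square was at (2.9, 1.5) in frame 1 and (6.0, 0.7) in frame 2.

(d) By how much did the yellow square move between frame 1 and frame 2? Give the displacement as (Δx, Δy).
(0.3, 1.7)

The yellow square was at (7.9, 3.8) in frame 1 and (8.2, 5.5) in frame 2.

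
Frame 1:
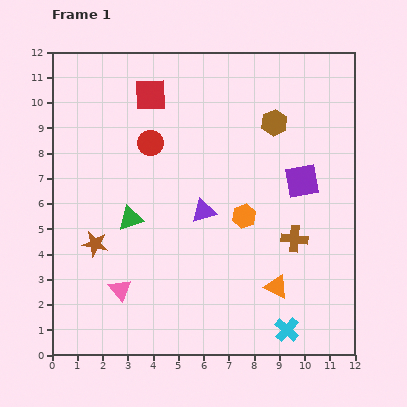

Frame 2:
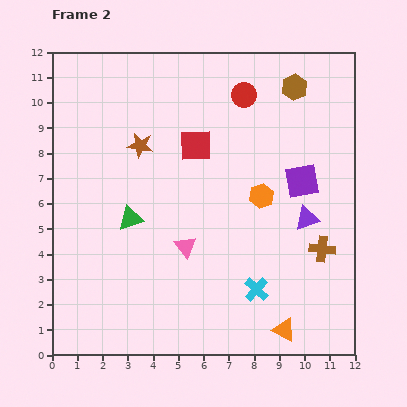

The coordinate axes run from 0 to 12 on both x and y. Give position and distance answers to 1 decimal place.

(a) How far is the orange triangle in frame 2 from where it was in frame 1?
1.7

The orange triangle moved from (8.9, 2.7) to (9.2, 1.0), a distance of √(0.3² + 1.7²) ≈ 1.7.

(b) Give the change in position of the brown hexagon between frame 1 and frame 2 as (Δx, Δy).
(0.8, 1.4)

The brown hexagon was at (8.8, 9.2) in frame 1 and (9.6, 10.6) in frame 2.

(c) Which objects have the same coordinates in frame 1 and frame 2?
the purple square, the green triangle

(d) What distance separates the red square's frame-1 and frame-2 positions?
2.7

The red square moved from (3.9, 10.3) to (5.7, 8.3), a distance of √(1.8² + 2.0²) ≈ 2.7.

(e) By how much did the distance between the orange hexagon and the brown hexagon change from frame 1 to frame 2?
+0.6

Distance in frame 1: 3.9. Distance in frame 2: 4.5.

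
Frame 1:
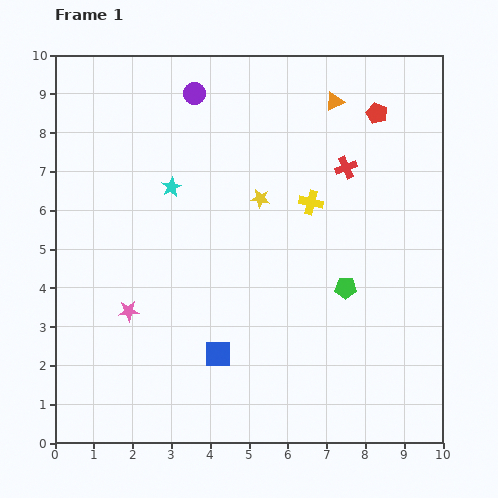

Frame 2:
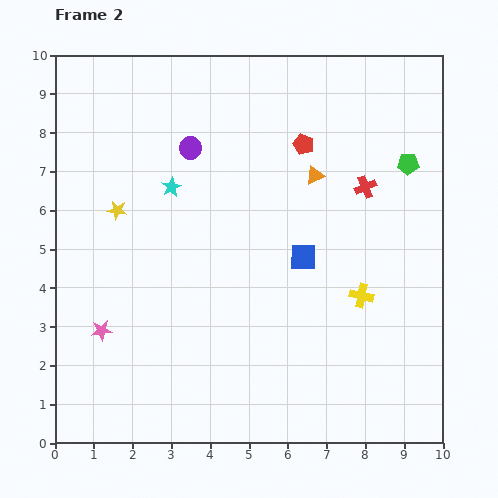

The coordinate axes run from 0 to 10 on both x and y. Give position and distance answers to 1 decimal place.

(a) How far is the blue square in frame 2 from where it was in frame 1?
3.3

The blue square moved from (4.2, 2.3) to (6.4, 4.8), a distance of √(2.2² + 2.5²) ≈ 3.3.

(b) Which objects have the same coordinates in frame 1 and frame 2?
the cyan star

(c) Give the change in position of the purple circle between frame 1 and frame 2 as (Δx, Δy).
(-0.1, -1.4)

The purple circle was at (3.6, 9.0) in frame 1 and (3.5, 7.6) in frame 2.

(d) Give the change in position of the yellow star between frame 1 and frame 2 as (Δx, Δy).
(-3.7, -0.3)

The yellow star was at (5.3, 6.3) in frame 1 and (1.6, 6.0) in frame 2.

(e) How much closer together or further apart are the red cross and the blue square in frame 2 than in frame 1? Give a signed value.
-3.4

Distance in frame 1: 5.8. Distance in frame 2: 2.4.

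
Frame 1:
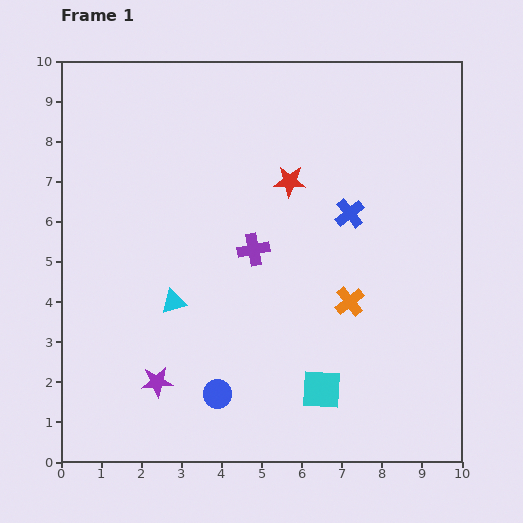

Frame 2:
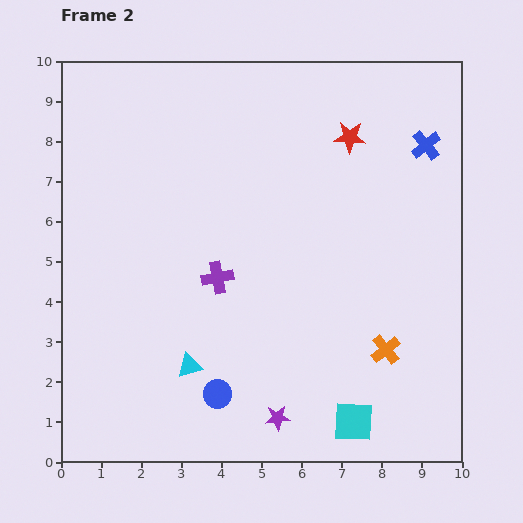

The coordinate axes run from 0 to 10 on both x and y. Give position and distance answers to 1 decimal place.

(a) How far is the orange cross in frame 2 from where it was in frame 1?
1.5

The orange cross moved from (7.2, 4.0) to (8.1, 2.8), a distance of √(0.9² + 1.2²) ≈ 1.5.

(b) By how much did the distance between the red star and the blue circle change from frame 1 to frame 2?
+1.6

Distance in frame 1: 5.6. Distance in frame 2: 7.2.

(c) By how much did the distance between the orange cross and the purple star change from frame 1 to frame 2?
-2.0

Distance in frame 1: 5.2. Distance in frame 2: 3.2.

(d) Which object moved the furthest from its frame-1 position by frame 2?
the purple star

(moved 3.1; next 2.5)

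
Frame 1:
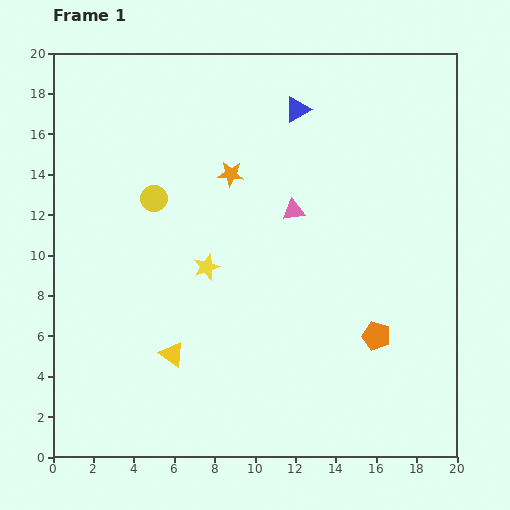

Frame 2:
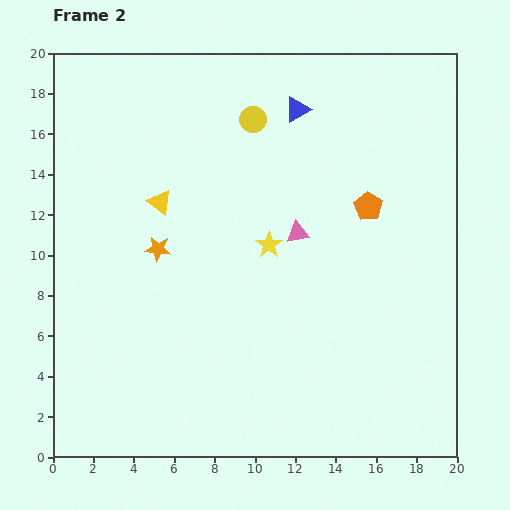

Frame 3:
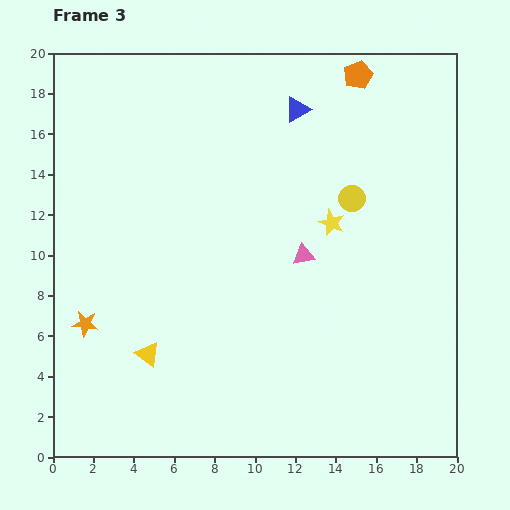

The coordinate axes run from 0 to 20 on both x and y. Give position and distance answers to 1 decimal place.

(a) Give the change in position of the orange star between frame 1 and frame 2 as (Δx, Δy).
(-3.6, -3.7)

The orange star was at (8.8, 14.0) in frame 1 and (5.2, 10.3) in frame 2.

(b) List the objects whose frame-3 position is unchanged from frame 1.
the blue triangle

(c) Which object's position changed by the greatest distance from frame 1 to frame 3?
the orange pentagon

(moved 12.9; next 10.3)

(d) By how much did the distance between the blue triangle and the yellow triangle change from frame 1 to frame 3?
+0.6

Distance in frame 1: 13.6. Distance in frame 3: 14.2.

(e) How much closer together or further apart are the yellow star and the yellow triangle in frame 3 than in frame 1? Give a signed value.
+6.6

Distance in frame 1: 4.6. Distance in frame 3: 11.2.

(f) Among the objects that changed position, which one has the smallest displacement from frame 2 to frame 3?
the pink triangle

(moved 1.1)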